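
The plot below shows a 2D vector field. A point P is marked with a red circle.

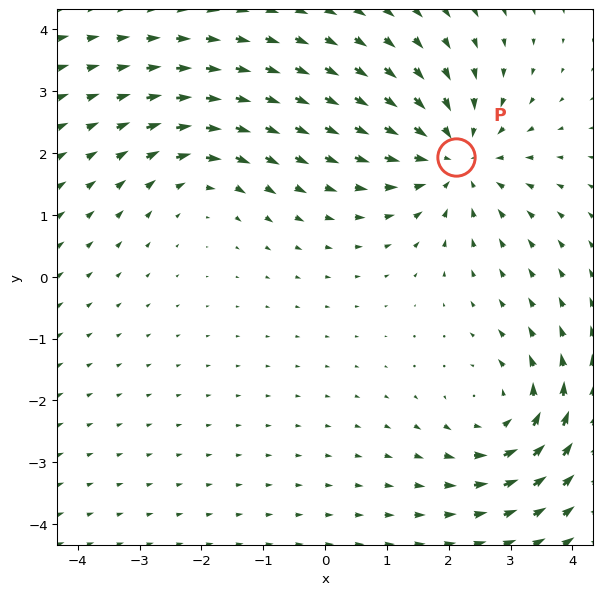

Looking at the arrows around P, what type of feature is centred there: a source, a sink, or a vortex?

sink

At P (2.1, 1.9) the arrows converge inward. Divergence about -4, curl ≈0 — negative divergence with near-zero curl is a sink.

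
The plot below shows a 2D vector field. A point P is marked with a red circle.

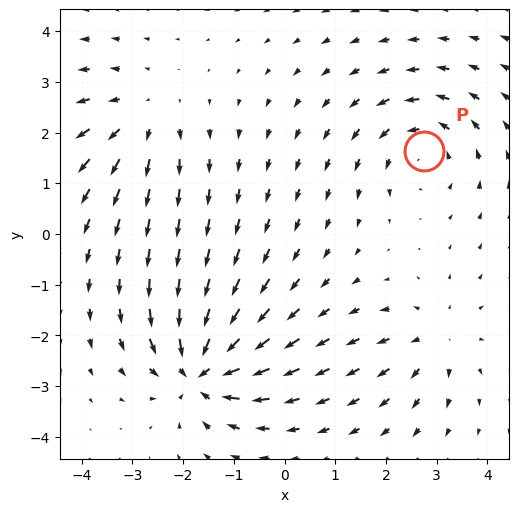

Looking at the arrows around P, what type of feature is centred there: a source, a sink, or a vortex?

At P (2.7, 1.6) the arrows circulate counterclockwise. Divergence ≈0, curl about +4 — near-zero divergence with nonzero curl is a vortex.

vortex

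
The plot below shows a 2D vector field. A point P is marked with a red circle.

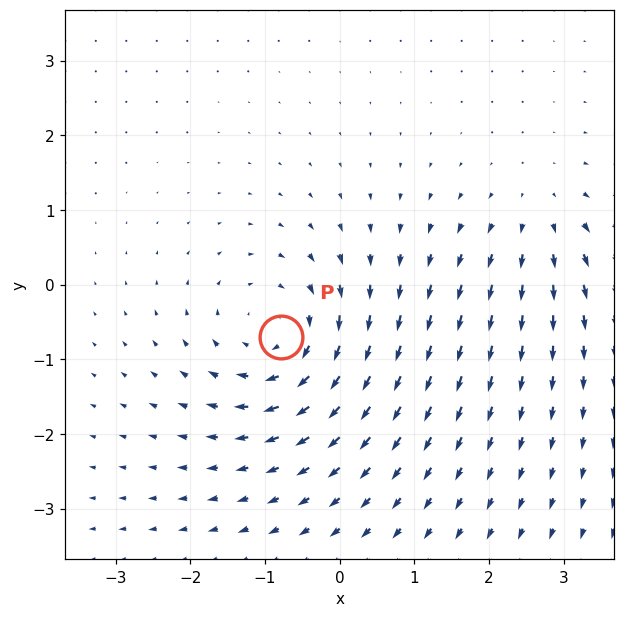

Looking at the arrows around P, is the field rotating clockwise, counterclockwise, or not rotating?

clockwise

Near P at (-0.8, -0.7) the arrows circulate clockwise. The curl (z-component) there is about -5; negative curl means clockwise rotation.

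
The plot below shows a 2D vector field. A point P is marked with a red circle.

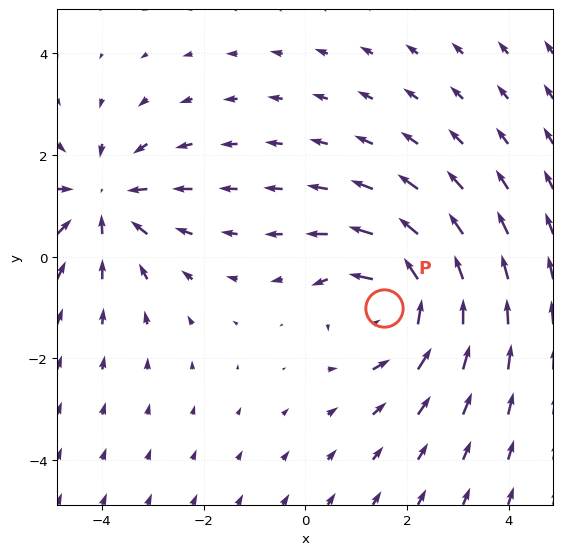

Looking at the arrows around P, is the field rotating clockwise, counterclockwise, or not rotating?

counterclockwise

Near P at (1.5, -1.0) the arrows circulate counterclockwise. The curl (z-component) there is about +4; positive curl means counterclockwise rotation.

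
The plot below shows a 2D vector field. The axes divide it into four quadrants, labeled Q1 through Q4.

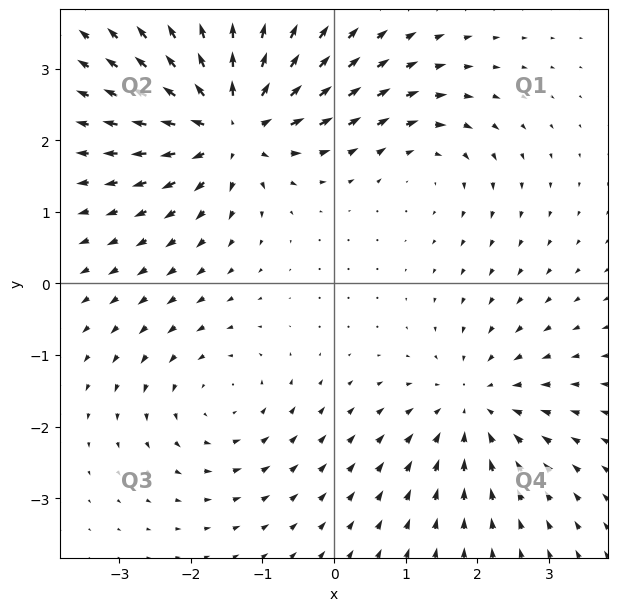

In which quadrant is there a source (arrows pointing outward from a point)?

The source sits at approximately (-1.4, 2.2), which lies in quadrant Q2. The divergence there is about +7, positive as expected for a source.

Q2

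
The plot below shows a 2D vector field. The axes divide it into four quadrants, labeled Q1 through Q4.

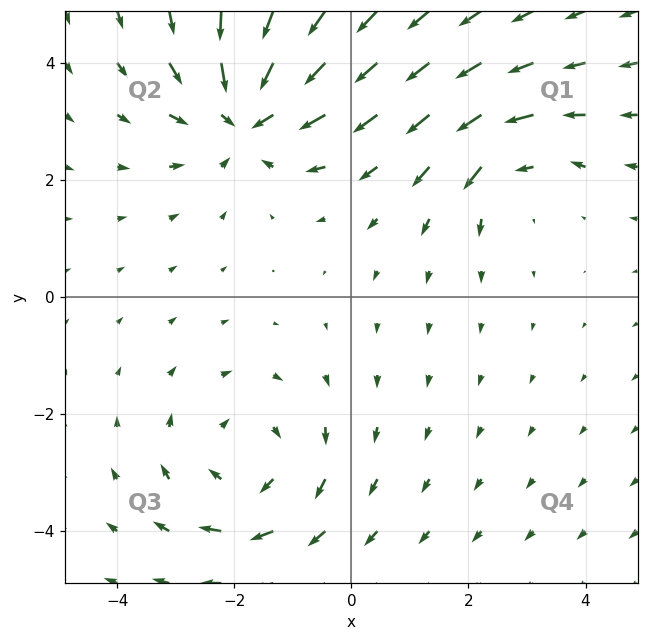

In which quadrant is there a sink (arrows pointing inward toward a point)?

The sink sits at approximately (-1.8, 3.1), which lies in quadrant Q2. The divergence there is about -5, negative as expected for a sink.

Q2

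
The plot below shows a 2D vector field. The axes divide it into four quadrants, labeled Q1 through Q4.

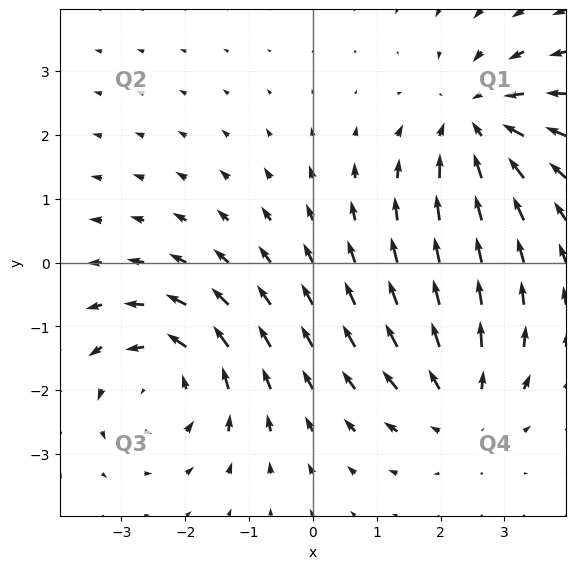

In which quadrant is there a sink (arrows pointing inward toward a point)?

The sink sits at approximately (2.6, 2.2), which lies in quadrant Q1. The divergence there is about -4, negative as expected for a sink.

Q1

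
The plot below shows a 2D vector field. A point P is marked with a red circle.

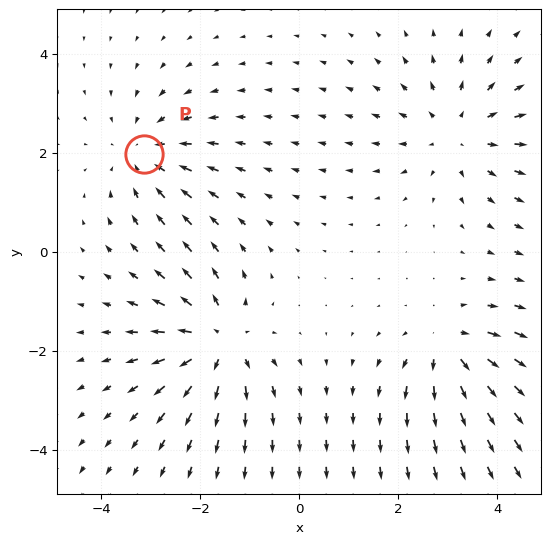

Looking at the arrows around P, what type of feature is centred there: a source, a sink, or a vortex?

At P (-3.1, 2.0) the arrows converge inward. Divergence about -3, curl ≈0 — negative divergence with near-zero curl is a sink.

sink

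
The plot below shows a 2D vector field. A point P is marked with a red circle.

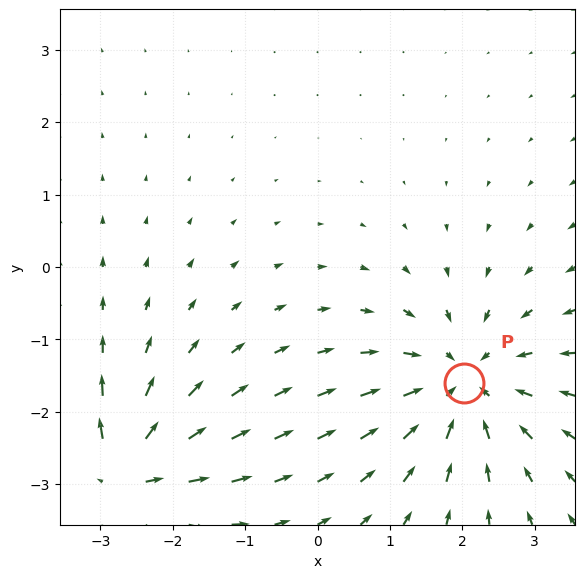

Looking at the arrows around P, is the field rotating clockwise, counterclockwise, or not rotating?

not rotating

Near P at (2.0, -1.6) the arrows show no circulation. The curl there is ≈0.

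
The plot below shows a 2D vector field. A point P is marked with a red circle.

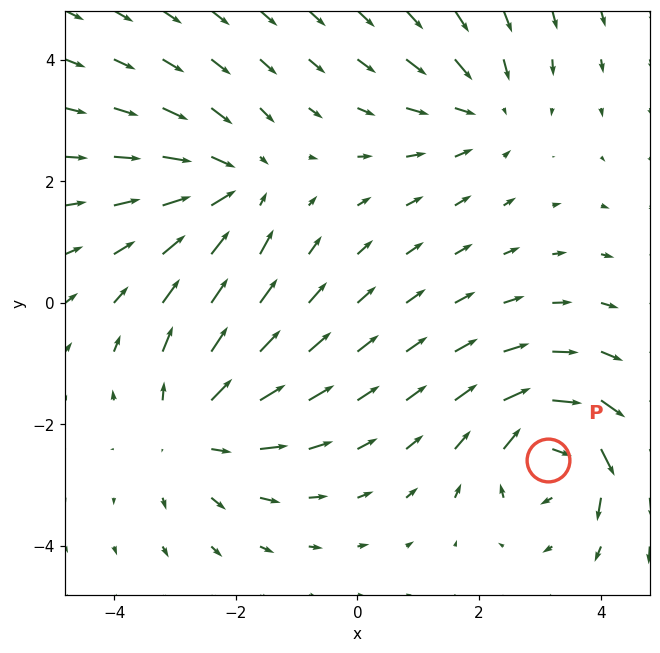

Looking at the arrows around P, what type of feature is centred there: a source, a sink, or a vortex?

At P (3.1, -2.6) the arrows circulate clockwise. Divergence ≈0, curl about -5 — near-zero divergence with nonzero curl is a vortex.

vortex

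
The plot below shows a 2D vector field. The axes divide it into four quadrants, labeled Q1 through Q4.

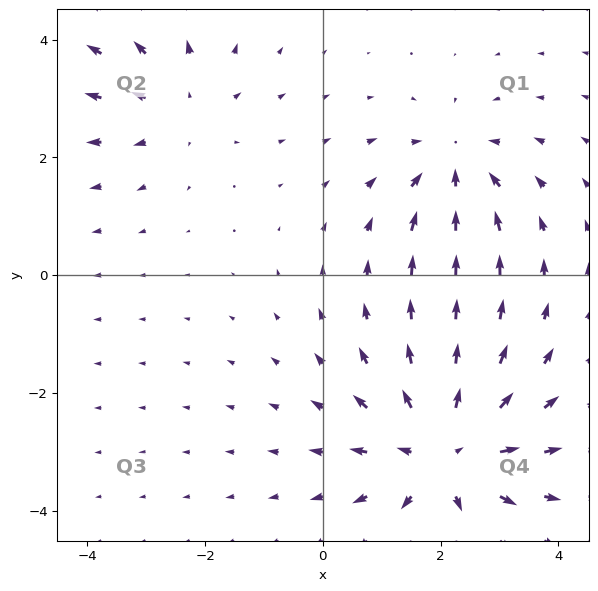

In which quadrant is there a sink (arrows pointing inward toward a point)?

Q1

The sink sits at approximately (2.2, 1.9), which lies in quadrant Q1. The divergence there is about -3, negative as expected for a sink.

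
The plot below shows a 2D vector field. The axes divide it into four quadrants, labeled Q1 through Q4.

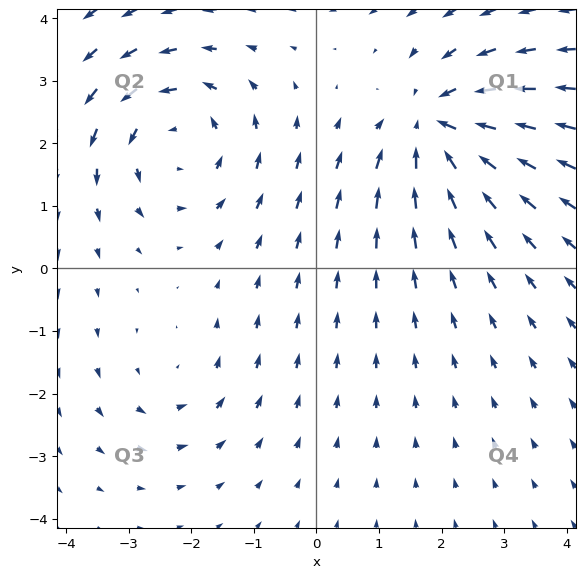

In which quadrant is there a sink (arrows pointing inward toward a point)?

The sink sits at approximately (1.9, 2.3), which lies in quadrant Q1. The divergence there is about -5, negative as expected for a sink.

Q1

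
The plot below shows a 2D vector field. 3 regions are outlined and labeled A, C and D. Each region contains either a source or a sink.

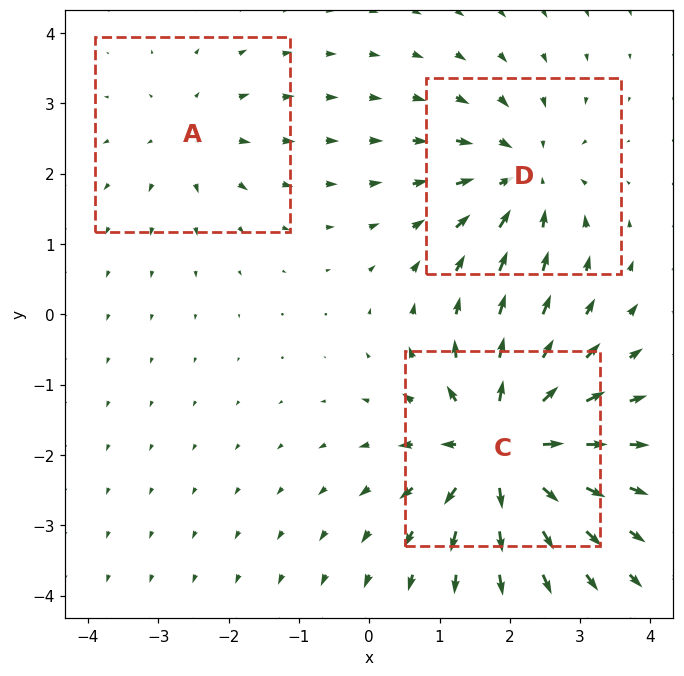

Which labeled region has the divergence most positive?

C

Divergence at each region's feature centre — A: about +2, C: about +6, D: about -4. Region C is most positive.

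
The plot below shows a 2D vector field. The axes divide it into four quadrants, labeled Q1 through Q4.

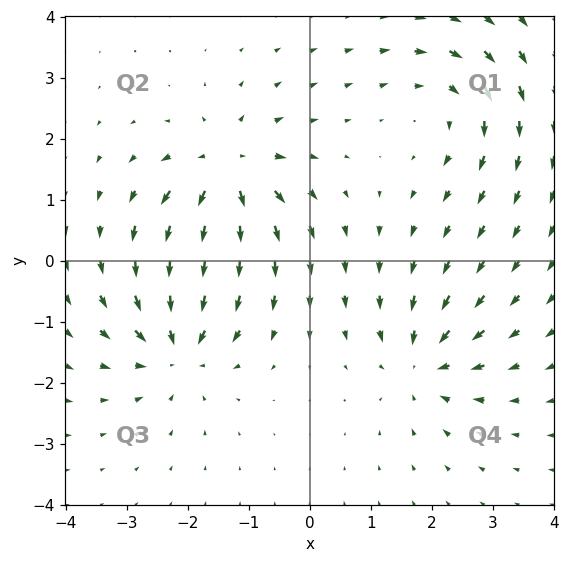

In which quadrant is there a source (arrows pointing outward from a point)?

The source sits at approximately (-1.3, 1.5), which lies in quadrant Q2. The divergence there is about +6, positive as expected for a source.

Q2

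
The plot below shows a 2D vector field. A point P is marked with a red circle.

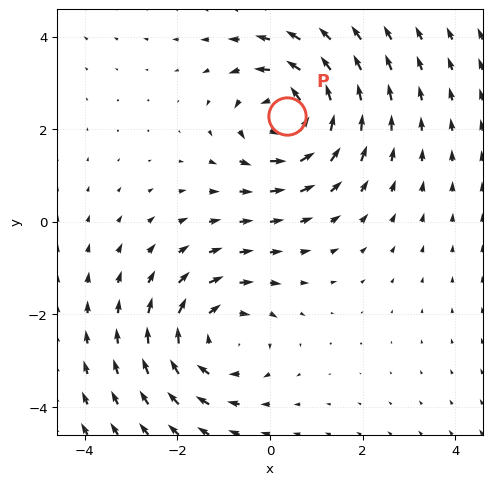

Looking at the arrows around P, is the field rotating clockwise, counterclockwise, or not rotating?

Near P at (0.4, 2.3) the arrows circulate counterclockwise. The curl (z-component) there is about +5; positive curl means counterclockwise rotation.

counterclockwise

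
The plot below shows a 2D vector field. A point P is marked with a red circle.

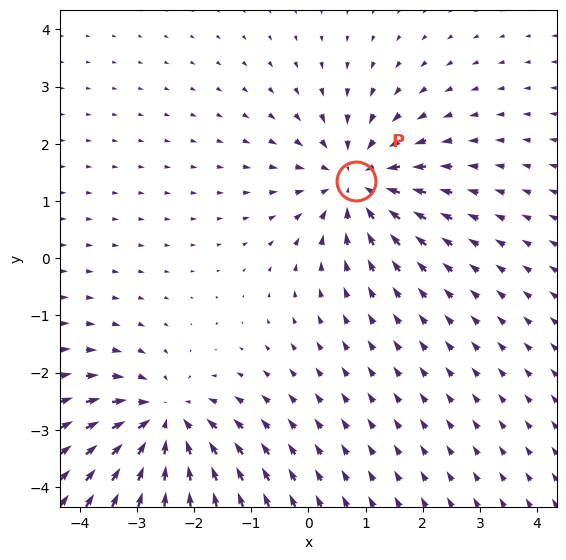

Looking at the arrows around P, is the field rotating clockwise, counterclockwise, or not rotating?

Near P at (0.8, 1.3) the arrows show no circulation. The curl there is ≈0.

not rotating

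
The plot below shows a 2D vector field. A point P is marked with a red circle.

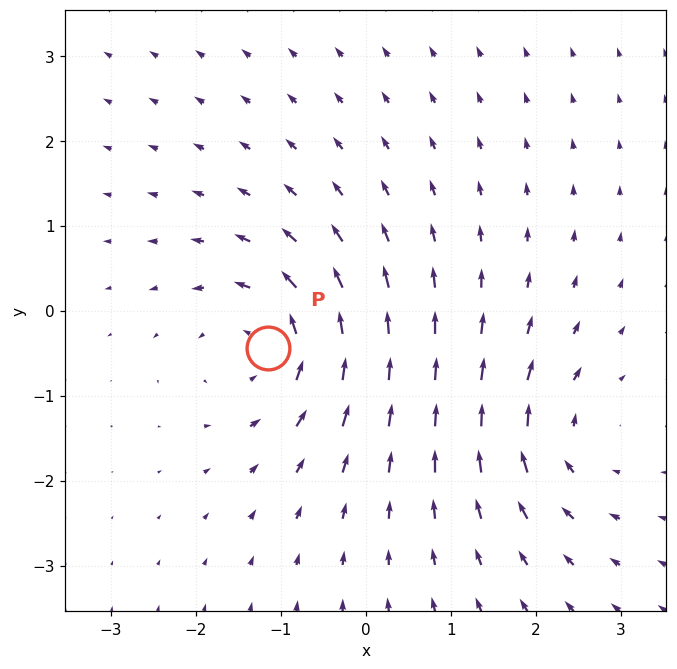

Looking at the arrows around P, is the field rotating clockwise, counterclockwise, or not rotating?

counterclockwise

Near P at (-1.2, -0.4) the arrows circulate counterclockwise. The curl (z-component) there is about +5; positive curl means counterclockwise rotation.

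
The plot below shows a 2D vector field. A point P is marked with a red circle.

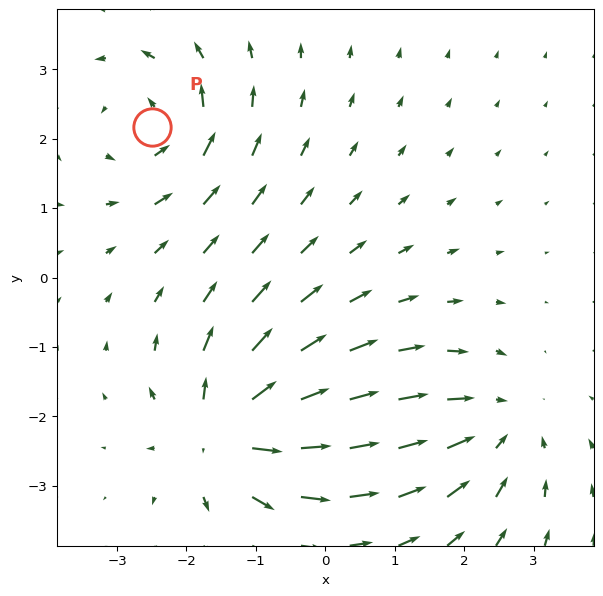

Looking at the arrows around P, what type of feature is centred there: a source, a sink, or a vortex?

vortex

At P (-2.5, 2.2) the arrows circulate counterclockwise. Divergence ≈0, curl about +4 — near-zero divergence with nonzero curl is a vortex.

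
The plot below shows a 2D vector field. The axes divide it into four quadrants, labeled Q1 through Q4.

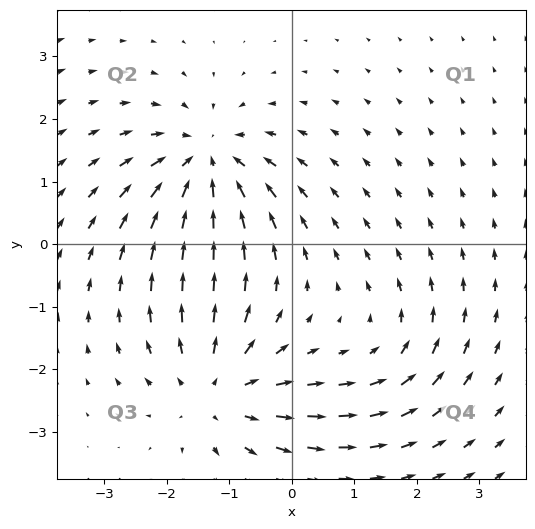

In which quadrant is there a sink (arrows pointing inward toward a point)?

Q2

The sink sits at approximately (-1.4, 1.3), which lies in quadrant Q2. The divergence there is about -6, negative as expected for a sink.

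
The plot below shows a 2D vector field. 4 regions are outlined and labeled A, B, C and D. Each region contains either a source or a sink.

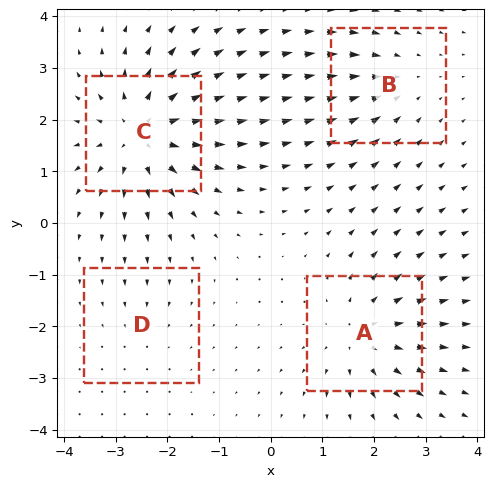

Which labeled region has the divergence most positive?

C

Divergence at each region's feature centre — A: about +5, B: about -3, C: about +7, D: about -2. Region C is most positive.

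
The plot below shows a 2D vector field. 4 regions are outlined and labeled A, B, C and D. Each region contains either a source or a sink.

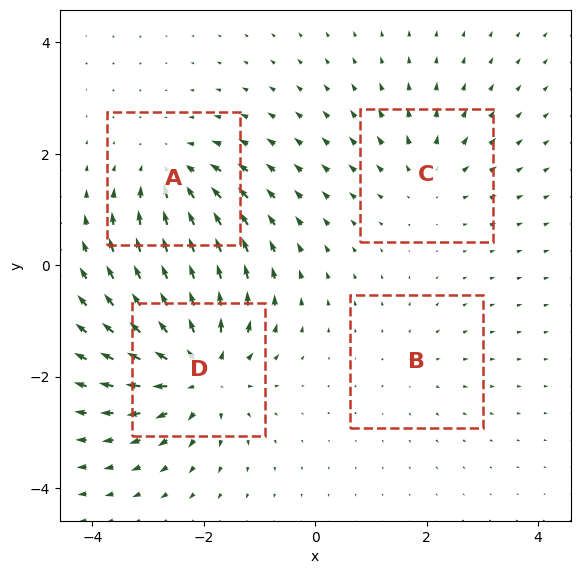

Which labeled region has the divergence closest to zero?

Divergence at each region's feature centre — A: about -5, B: about +2, C: about +3, D: about +8. Region B is closest to zero.

B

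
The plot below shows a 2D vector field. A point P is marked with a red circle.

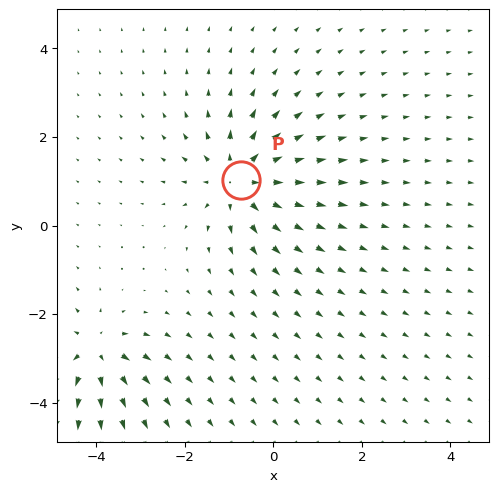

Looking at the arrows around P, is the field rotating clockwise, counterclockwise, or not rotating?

Near P at (-0.7, 1.0) the arrows show no circulation. The curl there is ≈0.

not rotating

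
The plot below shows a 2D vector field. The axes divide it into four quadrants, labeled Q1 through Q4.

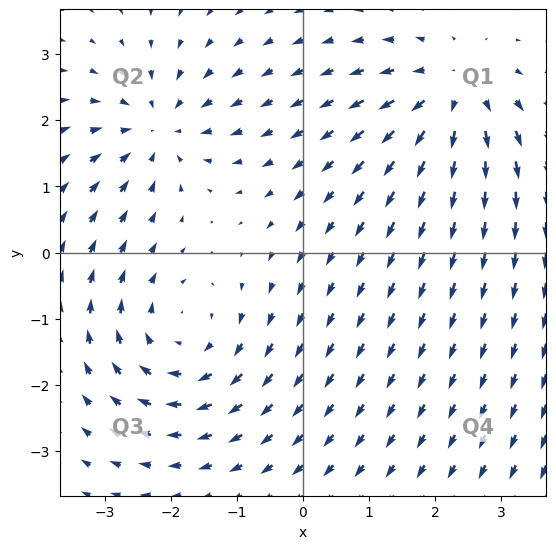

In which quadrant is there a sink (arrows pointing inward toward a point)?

The sink sits at approximately (-2.2, 1.9), which lies in quadrant Q2. The divergence there is about -3, negative as expected for a sink.

Q2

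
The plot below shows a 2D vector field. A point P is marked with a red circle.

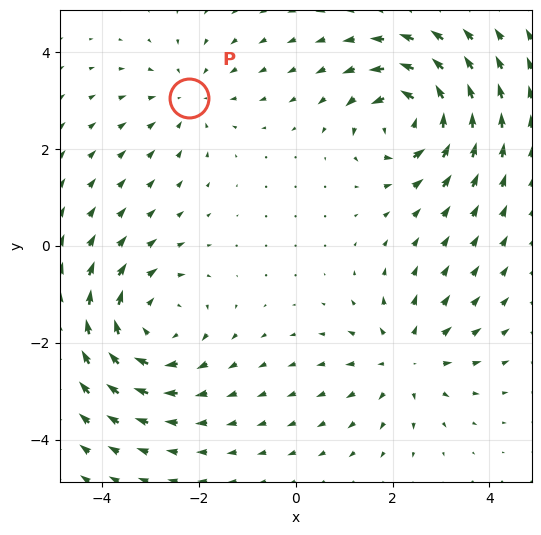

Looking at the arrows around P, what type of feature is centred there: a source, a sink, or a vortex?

At P (-2.2, 3.0) the arrows converge inward. Divergence about -2, curl ≈0 — negative divergence with near-zero curl is a sink.

sink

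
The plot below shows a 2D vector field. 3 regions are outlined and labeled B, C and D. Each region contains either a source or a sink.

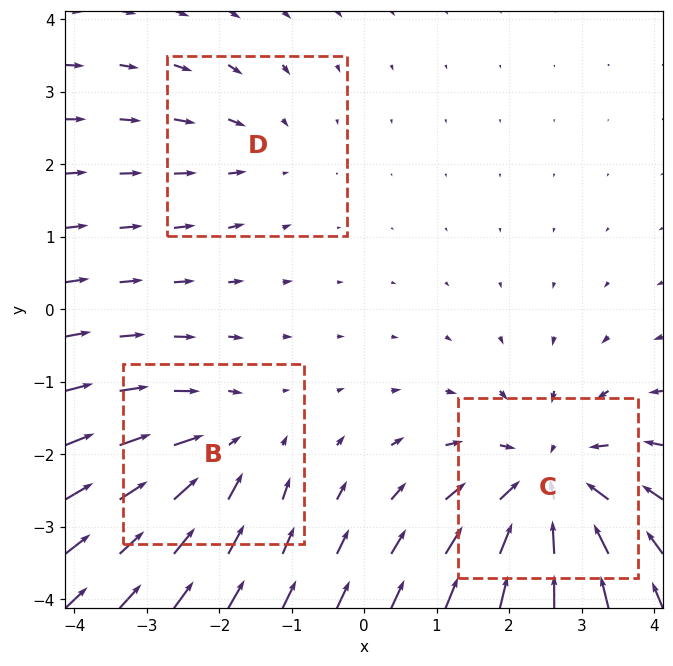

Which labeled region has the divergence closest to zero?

D

Divergence at each region's feature centre — B: about -3, C: about -4, D: about -2. Region D is closest to zero.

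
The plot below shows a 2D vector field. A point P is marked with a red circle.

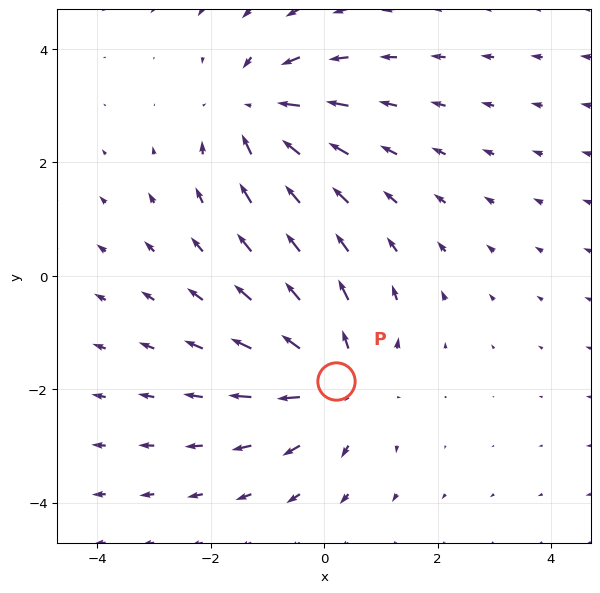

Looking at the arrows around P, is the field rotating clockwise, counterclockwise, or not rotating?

not rotating

Near P at (0.2, -1.9) the arrows show no circulation. The curl there is ≈0.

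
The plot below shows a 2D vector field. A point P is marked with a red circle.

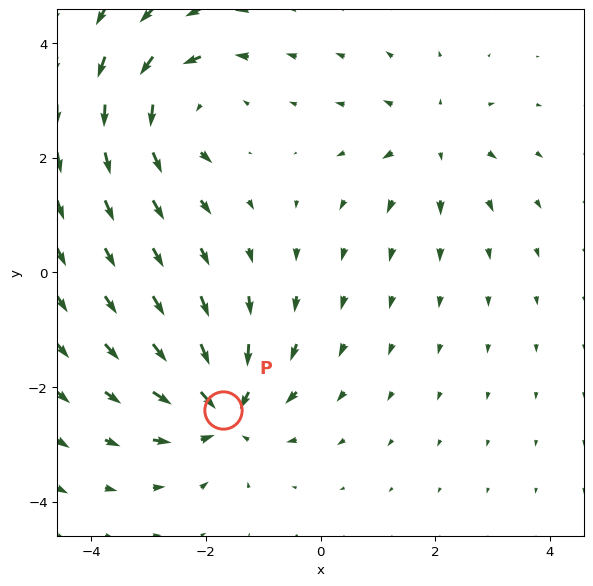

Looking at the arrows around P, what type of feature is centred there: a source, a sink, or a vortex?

sink

At P (-1.7, -2.4) the arrows converge inward. Divergence about -6, curl ≈0 — negative divergence with near-zero curl is a sink.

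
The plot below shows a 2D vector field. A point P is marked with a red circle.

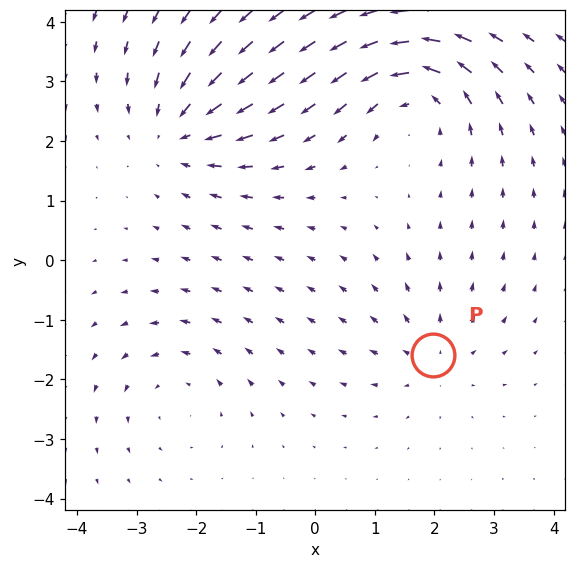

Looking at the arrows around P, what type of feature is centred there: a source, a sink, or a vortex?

source

At P (2.0, -1.6) the arrows spread outward. Divergence about +3, curl ≈0 — positive divergence with near-zero curl is a source.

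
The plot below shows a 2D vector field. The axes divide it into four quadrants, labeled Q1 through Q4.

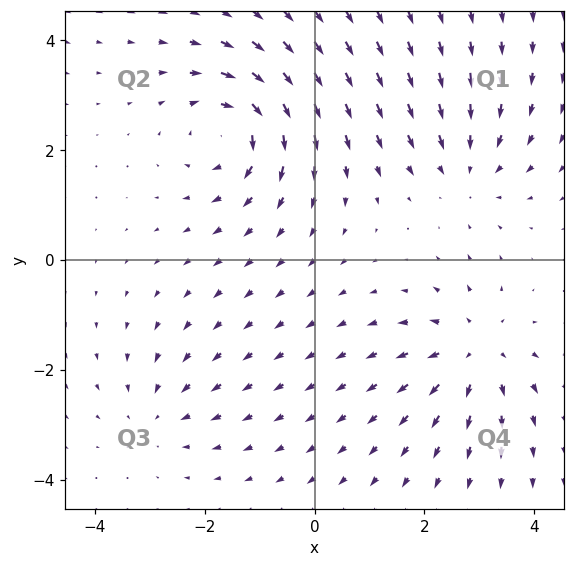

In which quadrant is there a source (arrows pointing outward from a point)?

Q4

The source sits at approximately (2.9, -1.7), which lies in quadrant Q4. The divergence there is about +4, positive as expected for a source.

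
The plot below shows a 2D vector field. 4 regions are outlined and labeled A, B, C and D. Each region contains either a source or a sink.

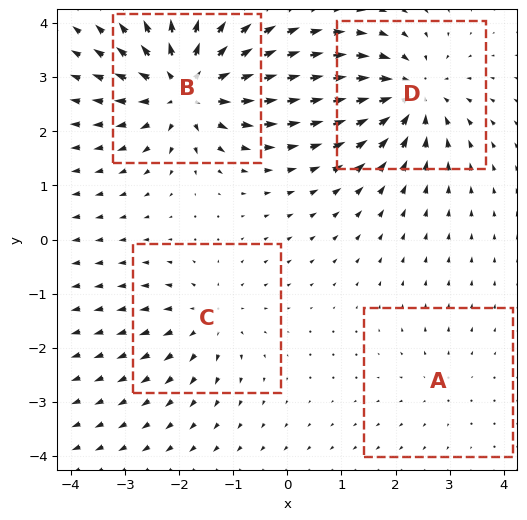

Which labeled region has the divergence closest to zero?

A

Divergence at each region's feature centre — A: about +2, B: about +7, C: about +4, D: about -6. Region A is closest to zero.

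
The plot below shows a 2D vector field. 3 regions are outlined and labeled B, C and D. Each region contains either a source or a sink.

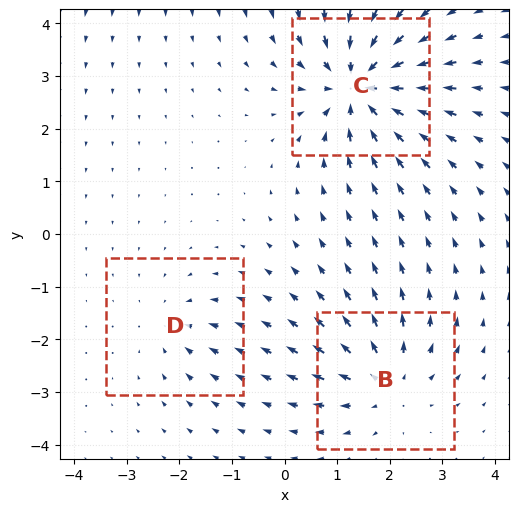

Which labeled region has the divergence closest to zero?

Divergence at each region's feature centre — B: about +3, C: about -5, D: about -2. Region D is closest to zero.

D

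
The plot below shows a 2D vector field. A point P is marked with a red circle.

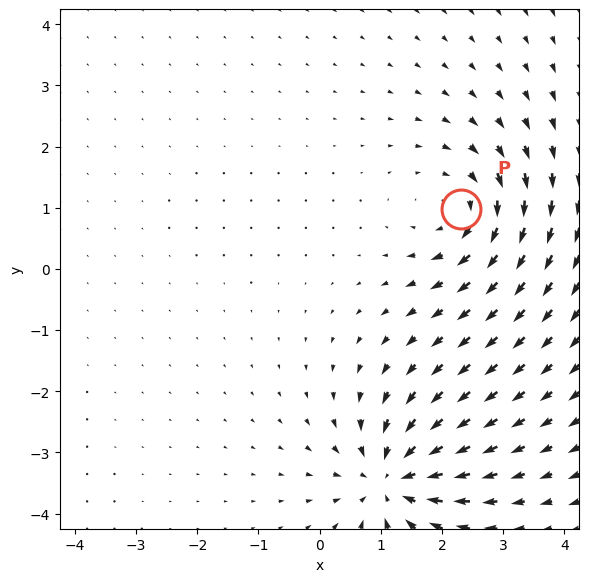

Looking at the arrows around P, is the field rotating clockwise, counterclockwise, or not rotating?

clockwise

Near P at (2.3, 1.0) the arrows circulate clockwise. The curl (z-component) there is about -5; negative curl means clockwise rotation.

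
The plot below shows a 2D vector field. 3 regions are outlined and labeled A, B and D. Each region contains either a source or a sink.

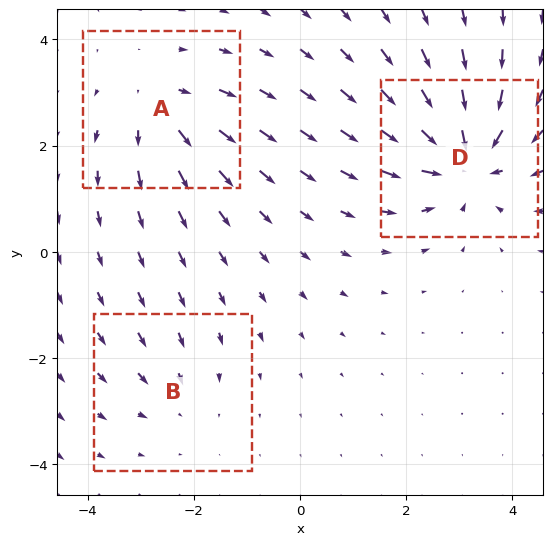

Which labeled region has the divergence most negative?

D

Divergence at each region's feature centre — A: about +3, B: about -2, D: about -5. Region D is most negative.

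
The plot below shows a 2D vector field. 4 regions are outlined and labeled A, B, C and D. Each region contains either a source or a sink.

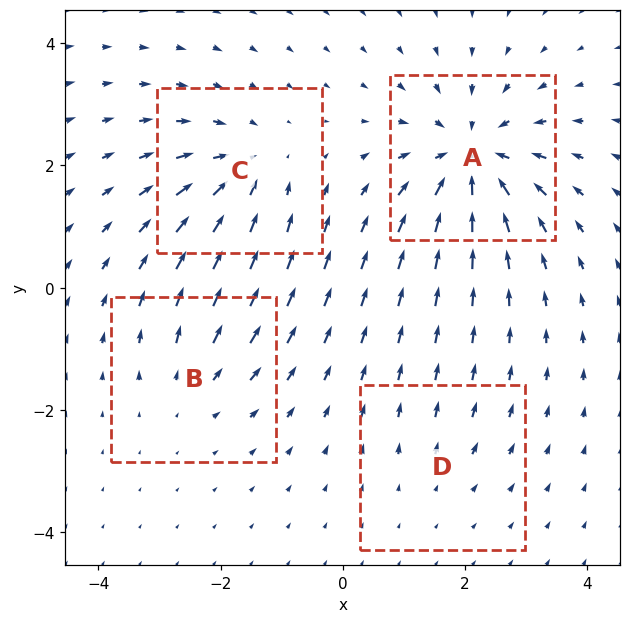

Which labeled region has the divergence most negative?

Divergence at each region's feature centre — A: about -7, B: about +3, C: about -5, D: about +2. Region A is most negative.

A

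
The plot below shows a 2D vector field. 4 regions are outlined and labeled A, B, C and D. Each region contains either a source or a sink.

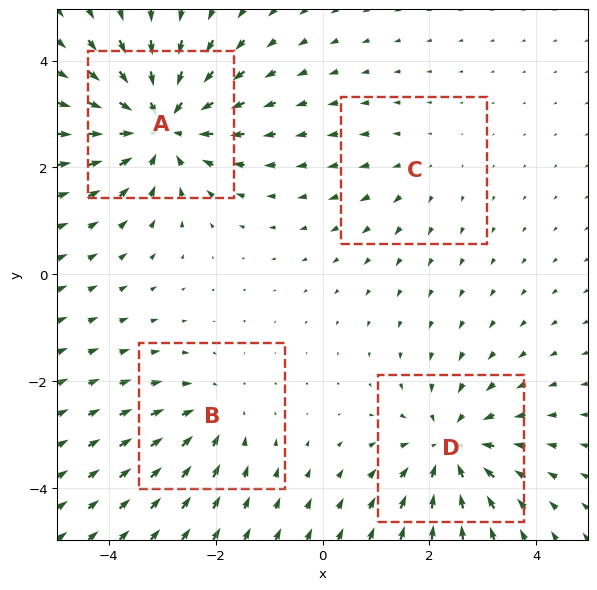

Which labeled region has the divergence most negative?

A

Divergence at each region's feature centre — A: about -6, B: about -3, C: about +2, D: about -5. Region A is most negative.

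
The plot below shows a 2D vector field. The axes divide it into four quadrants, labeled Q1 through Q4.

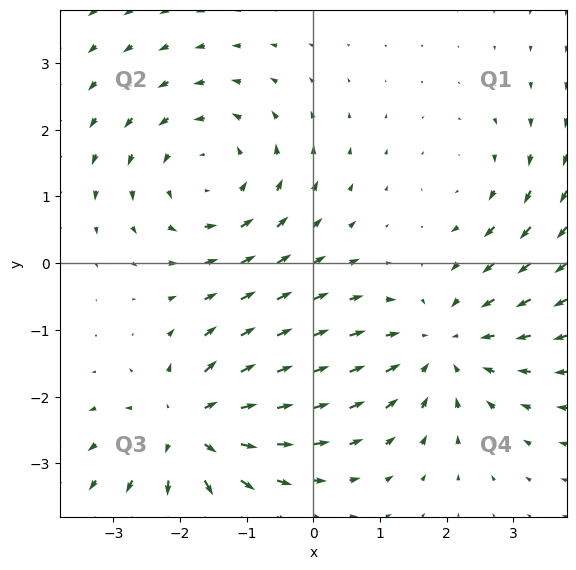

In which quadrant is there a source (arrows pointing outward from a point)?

The source sits at approximately (-1.8, -2.5), which lies in quadrant Q3. The divergence there is about +5, positive as expected for a source.

Q3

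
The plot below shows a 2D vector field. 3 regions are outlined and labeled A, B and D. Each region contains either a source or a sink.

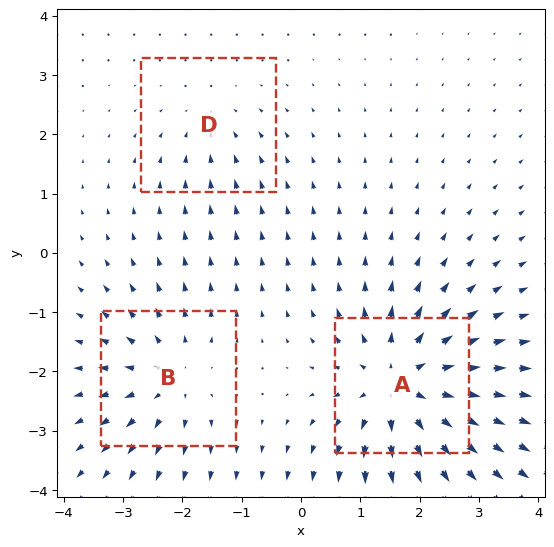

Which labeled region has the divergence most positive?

Divergence at each region's feature centre — A: about +5, B: about +3, D: about -2. Region A is most positive.

A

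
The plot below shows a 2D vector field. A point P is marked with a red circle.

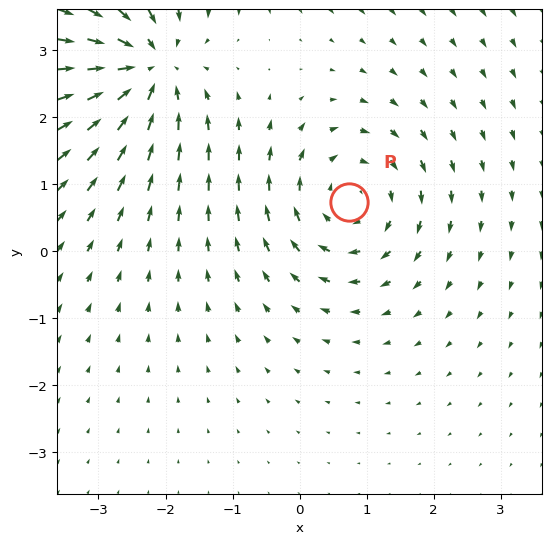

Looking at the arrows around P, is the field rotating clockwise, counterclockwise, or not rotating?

Near P at (0.7, 0.7) the arrows circulate clockwise. The curl (z-component) there is about -4; negative curl means clockwise rotation.

clockwise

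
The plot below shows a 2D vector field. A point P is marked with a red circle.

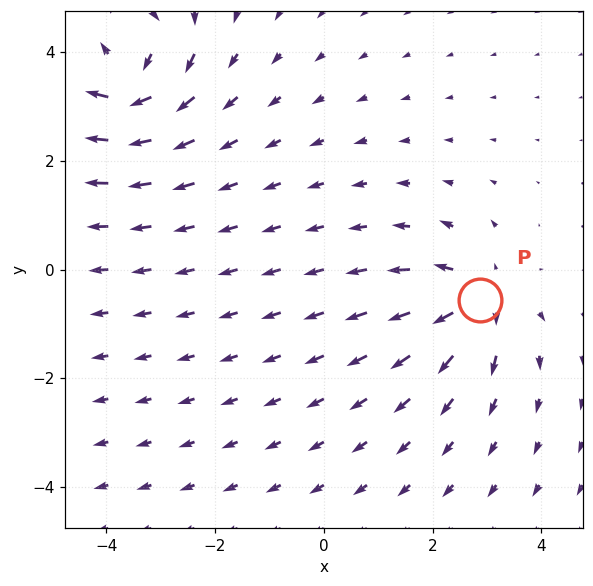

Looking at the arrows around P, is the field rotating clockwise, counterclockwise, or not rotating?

not rotating

Near P at (2.9, -0.6) the arrows show no circulation. The curl there is ≈0.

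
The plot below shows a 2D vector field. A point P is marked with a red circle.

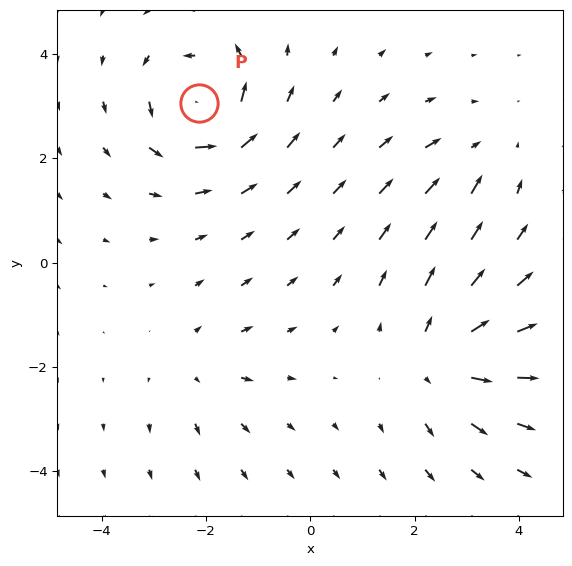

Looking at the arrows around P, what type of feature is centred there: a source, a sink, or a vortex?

At P (-2.1, 3.1) the arrows circulate counterclockwise. Divergence ≈0, curl about +7 — near-zero divergence with nonzero curl is a vortex.

vortex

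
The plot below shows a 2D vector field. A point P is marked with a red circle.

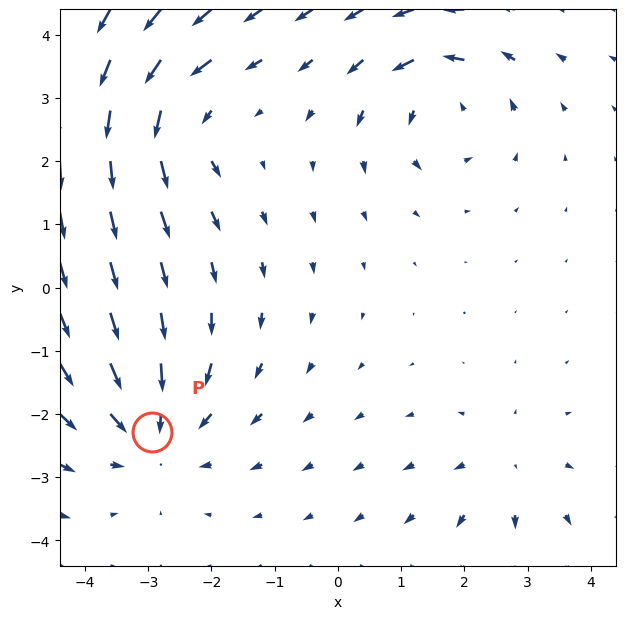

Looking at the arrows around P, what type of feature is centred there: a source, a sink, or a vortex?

At P (-2.9, -2.3) the arrows converge inward. Divergence about -4, curl ≈0 — negative divergence with near-zero curl is a sink.

sink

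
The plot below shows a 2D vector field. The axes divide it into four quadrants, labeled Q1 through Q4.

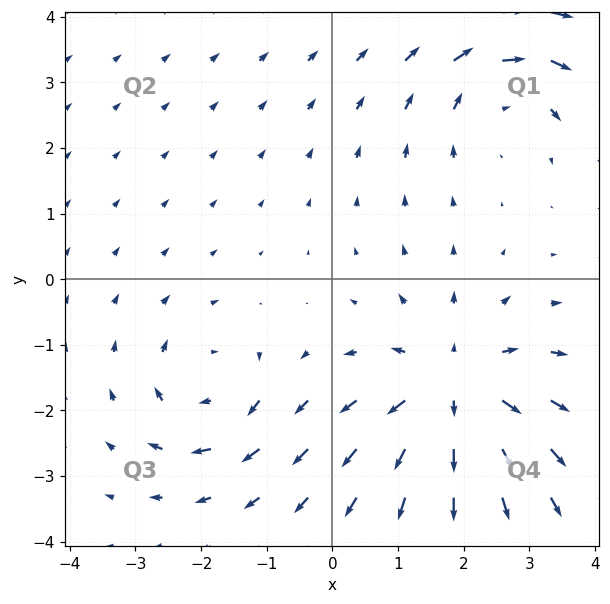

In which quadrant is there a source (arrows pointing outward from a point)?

The source sits at approximately (1.8, -1.7), which lies in quadrant Q4. The divergence there is about +5, positive as expected for a source.

Q4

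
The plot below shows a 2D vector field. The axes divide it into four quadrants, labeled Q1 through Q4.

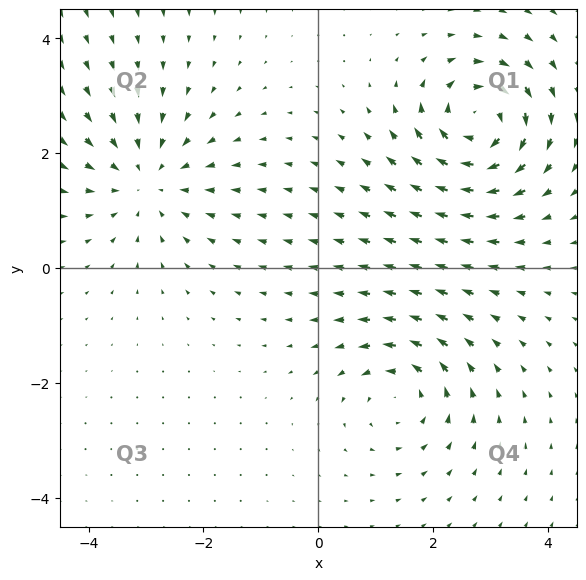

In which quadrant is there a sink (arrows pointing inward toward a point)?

Q2

The sink sits at approximately (-3.0, 1.5), which lies in quadrant Q2. The divergence there is about -4, negative as expected for a sink.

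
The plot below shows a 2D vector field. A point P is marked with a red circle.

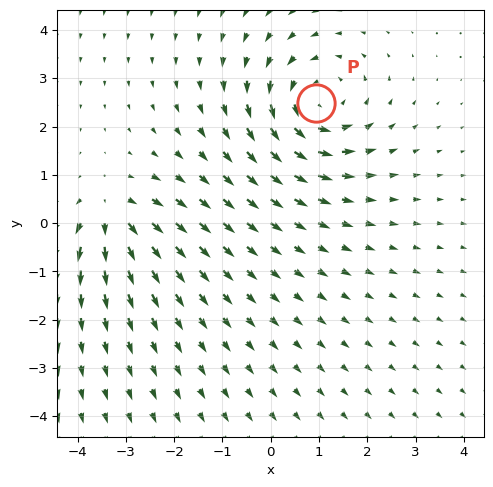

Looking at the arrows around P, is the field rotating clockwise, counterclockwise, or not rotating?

Near P at (0.9, 2.5) the arrows circulate counterclockwise. The curl (z-component) there is about +5; positive curl means counterclockwise rotation.

counterclockwise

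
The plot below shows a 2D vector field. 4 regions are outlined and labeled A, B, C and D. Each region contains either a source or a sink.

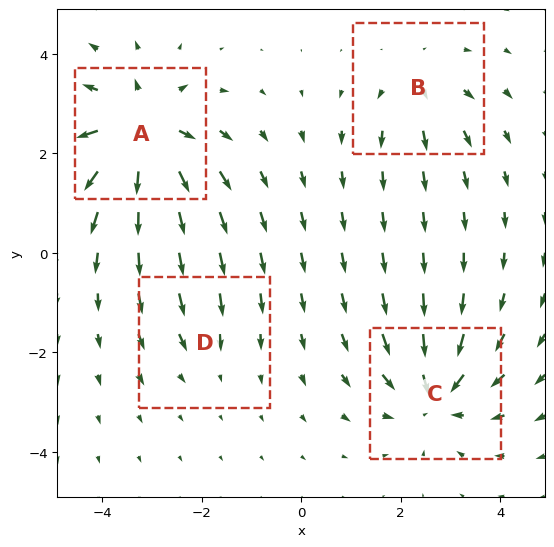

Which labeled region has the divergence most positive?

Divergence at each region's feature centre — A: about +7, B: about +3, C: about -6, D: about -2. Region A is most positive.

A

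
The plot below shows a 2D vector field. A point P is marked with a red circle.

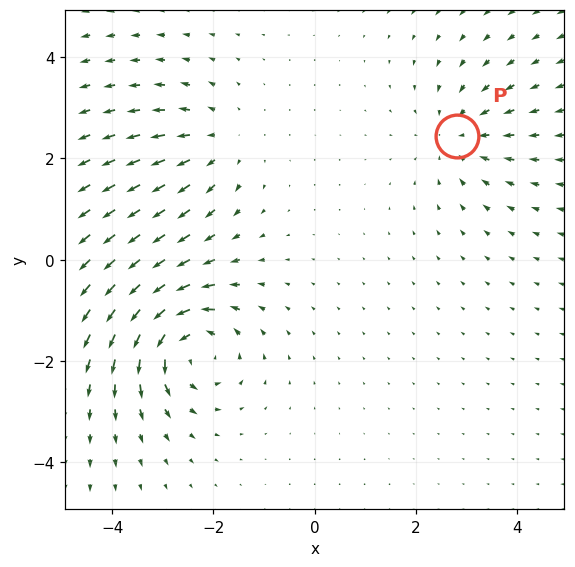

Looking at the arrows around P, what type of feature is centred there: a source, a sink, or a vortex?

sink

At P (2.8, 2.4) the arrows converge inward. Divergence about -3, curl ≈0 — negative divergence with near-zero curl is a sink.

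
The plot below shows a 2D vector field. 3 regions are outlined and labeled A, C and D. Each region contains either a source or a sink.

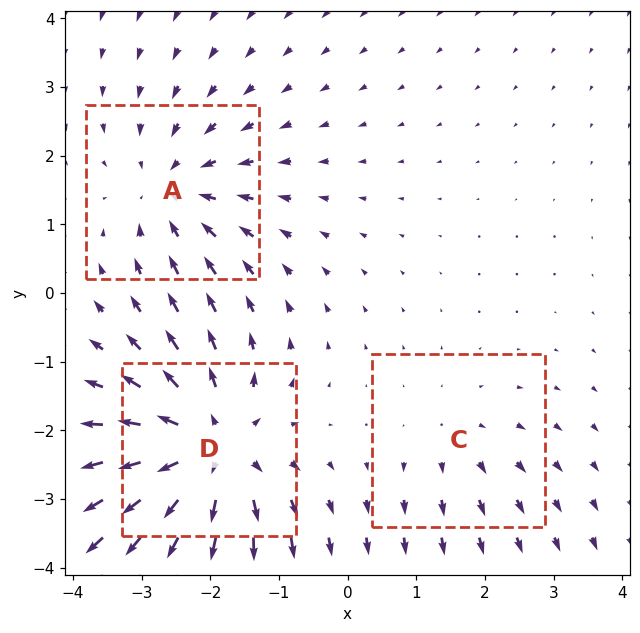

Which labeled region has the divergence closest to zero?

Divergence at each region's feature centre — A: about -3, C: about +2, D: about +5. Region C is closest to zero.

C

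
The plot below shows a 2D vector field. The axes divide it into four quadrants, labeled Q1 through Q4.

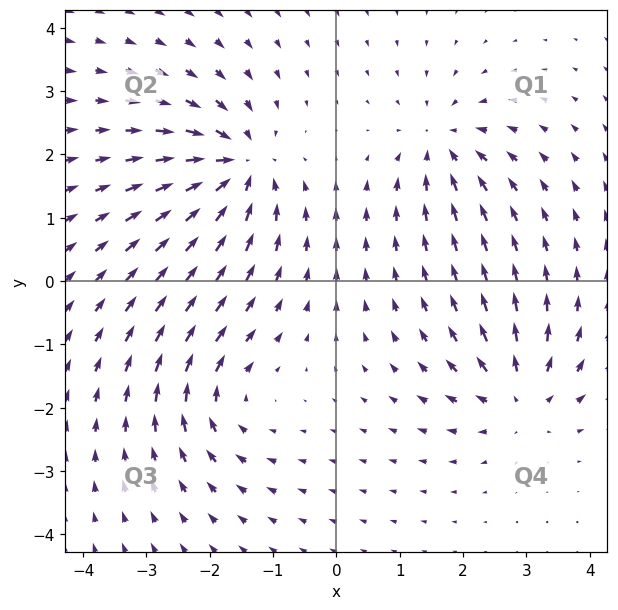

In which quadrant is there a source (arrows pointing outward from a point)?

The source sits at approximately (2.9, -1.8), which lies in quadrant Q4. The divergence there is about +5, positive as expected for a source.

Q4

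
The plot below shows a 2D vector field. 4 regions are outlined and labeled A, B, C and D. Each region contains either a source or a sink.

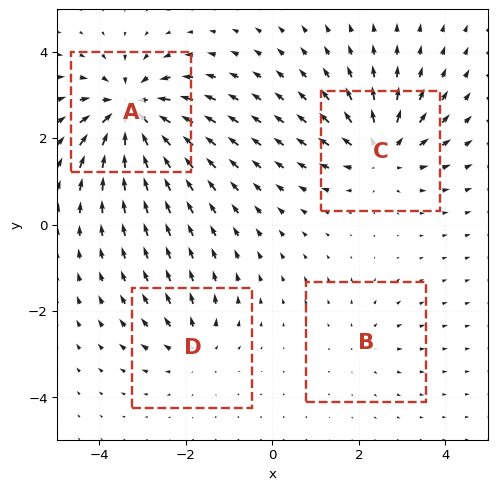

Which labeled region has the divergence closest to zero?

B

Divergence at each region's feature centre — A: about -8, B: about +2, C: about +6, D: about +4. Region B is closest to zero.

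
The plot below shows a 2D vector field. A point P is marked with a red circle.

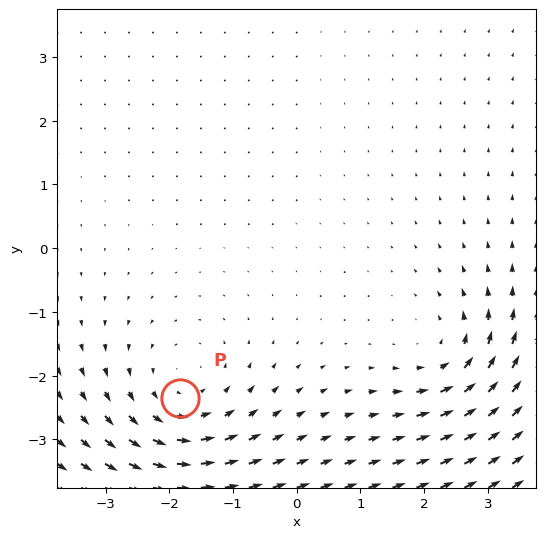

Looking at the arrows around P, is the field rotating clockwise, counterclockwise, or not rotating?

counterclockwise

Near P at (-1.8, -2.4) the arrows circulate counterclockwise. The curl (z-component) there is about +3; positive curl means counterclockwise rotation.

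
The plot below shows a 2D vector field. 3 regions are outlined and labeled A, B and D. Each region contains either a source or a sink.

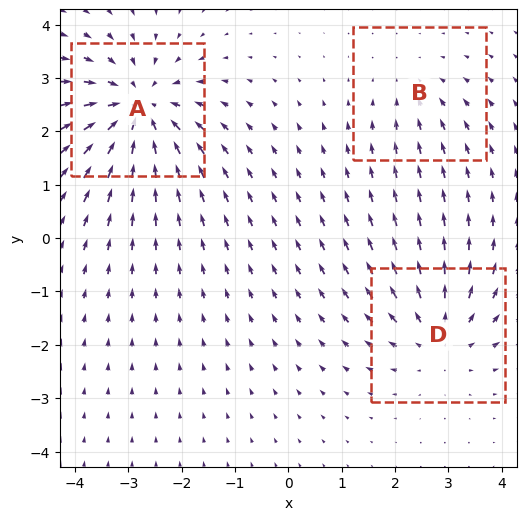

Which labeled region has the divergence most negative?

Divergence at each region's feature centre — A: about -5, B: about -2, D: about +3. Region A is most negative.

A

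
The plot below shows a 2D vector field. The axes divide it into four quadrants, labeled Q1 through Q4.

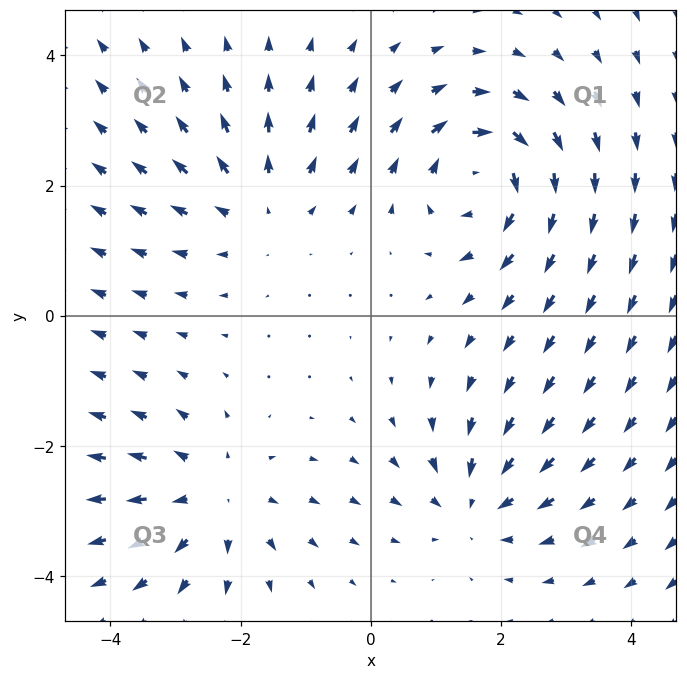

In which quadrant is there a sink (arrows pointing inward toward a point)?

The sink sits at approximately (1.6, -2.9), which lies in quadrant Q4. The divergence there is about -4, negative as expected for a sink.

Q4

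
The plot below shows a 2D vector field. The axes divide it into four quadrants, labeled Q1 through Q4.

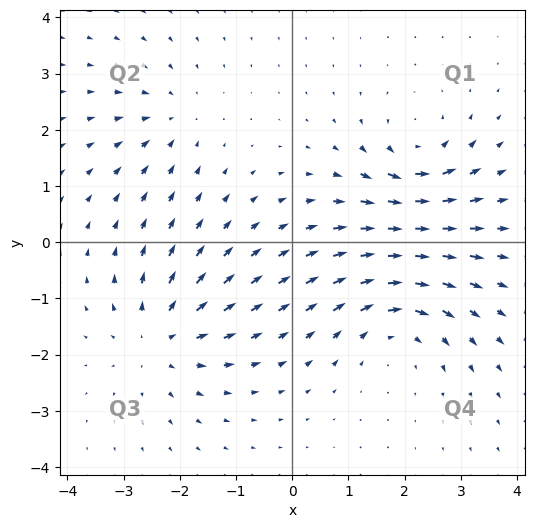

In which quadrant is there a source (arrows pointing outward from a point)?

The source sits at approximately (-2.4, -1.7), which lies in quadrant Q3. The divergence there is about +4, positive as expected for a source.

Q3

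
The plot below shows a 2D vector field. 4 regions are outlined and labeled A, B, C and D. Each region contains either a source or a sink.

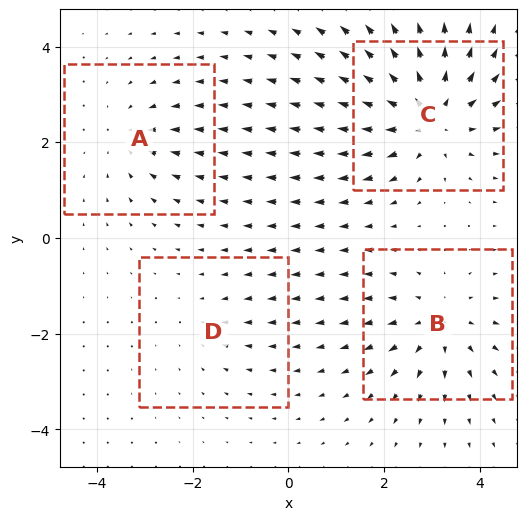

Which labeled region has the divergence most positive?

C

Divergence at each region's feature centre — A: about -3, B: about +4, C: about +6, D: about -2. Region C is most positive.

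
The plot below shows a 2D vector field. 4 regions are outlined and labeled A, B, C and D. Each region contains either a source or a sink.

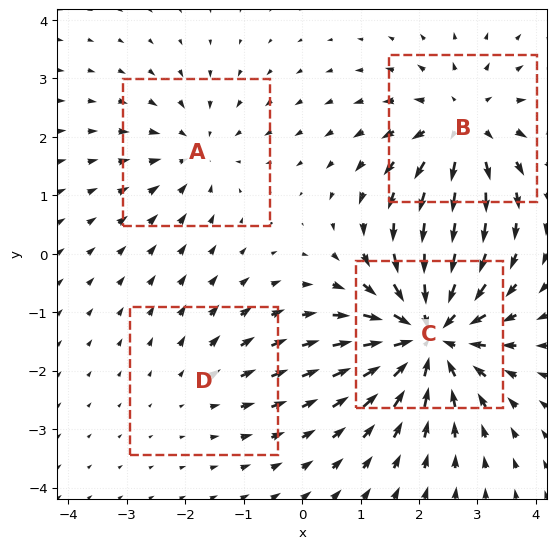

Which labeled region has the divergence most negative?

C

Divergence at each region's feature centre — A: about -3, B: about +5, C: about -7, D: about +2. Region C is most negative.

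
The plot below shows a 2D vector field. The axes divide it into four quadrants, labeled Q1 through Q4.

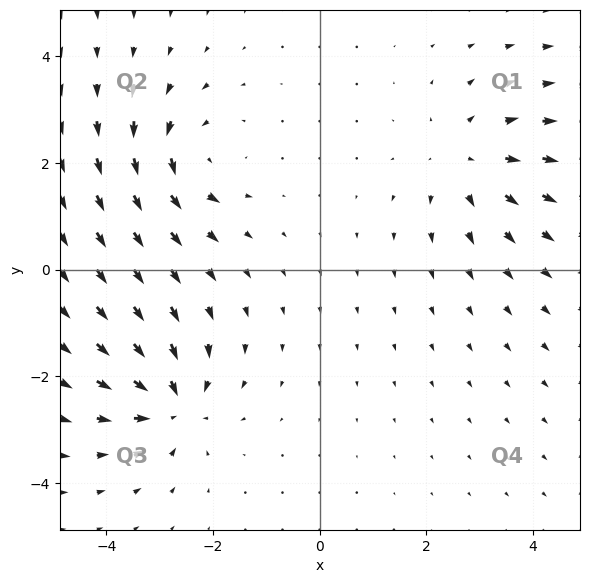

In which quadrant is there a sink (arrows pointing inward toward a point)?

Q3

The sink sits at approximately (-2.8, -2.5), which lies in quadrant Q3. The divergence there is about -5, negative as expected for a sink.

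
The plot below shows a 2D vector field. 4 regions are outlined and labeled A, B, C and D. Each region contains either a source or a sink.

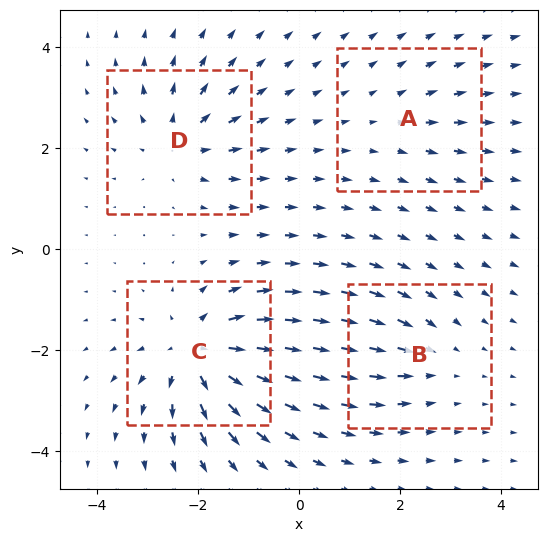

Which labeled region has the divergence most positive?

Divergence at each region's feature centre — A: about +2, B: about -3, C: about +8, D: about +5. Region C is most positive.

C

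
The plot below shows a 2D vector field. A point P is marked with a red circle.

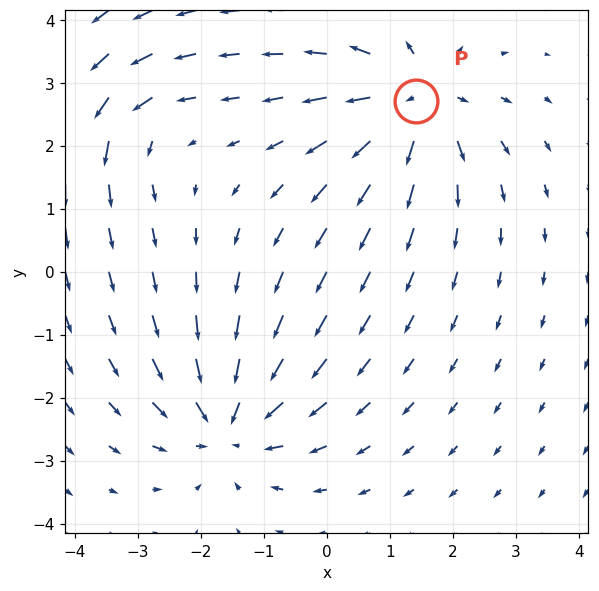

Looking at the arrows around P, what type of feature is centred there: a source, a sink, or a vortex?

At P (1.4, 2.7) the arrows spread outward. Divergence about +5, curl ≈0 — positive divergence with near-zero curl is a source.

source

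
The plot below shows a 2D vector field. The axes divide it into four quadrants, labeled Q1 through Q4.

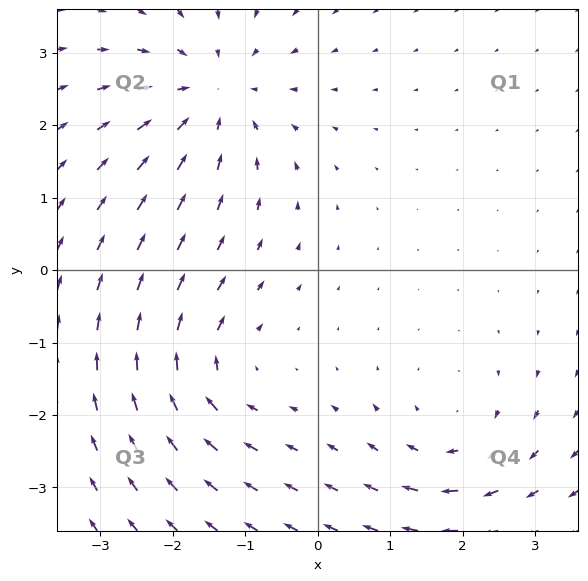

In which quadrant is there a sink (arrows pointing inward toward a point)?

The sink sits at approximately (-1.5, 2.4), which lies in quadrant Q2. The divergence there is about -4, negative as expected for a sink.

Q2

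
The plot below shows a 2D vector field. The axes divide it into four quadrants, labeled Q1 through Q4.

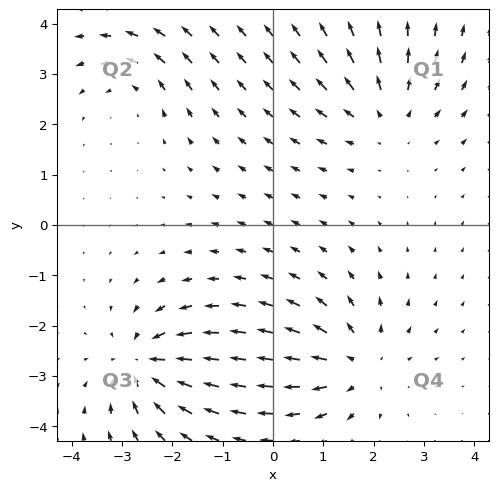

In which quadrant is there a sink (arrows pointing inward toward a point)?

The sink sits at approximately (-2.6, -2.8), which lies in quadrant Q3. The divergence there is about -6, negative as expected for a sink.

Q3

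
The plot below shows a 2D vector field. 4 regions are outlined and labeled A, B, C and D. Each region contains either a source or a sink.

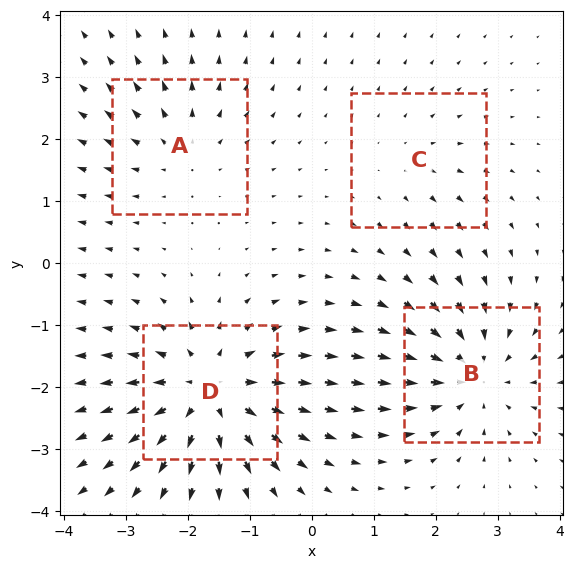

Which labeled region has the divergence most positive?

Divergence at each region's feature centre — A: about +3, B: about -5, C: about +2, D: about +7. Region D is most positive.

D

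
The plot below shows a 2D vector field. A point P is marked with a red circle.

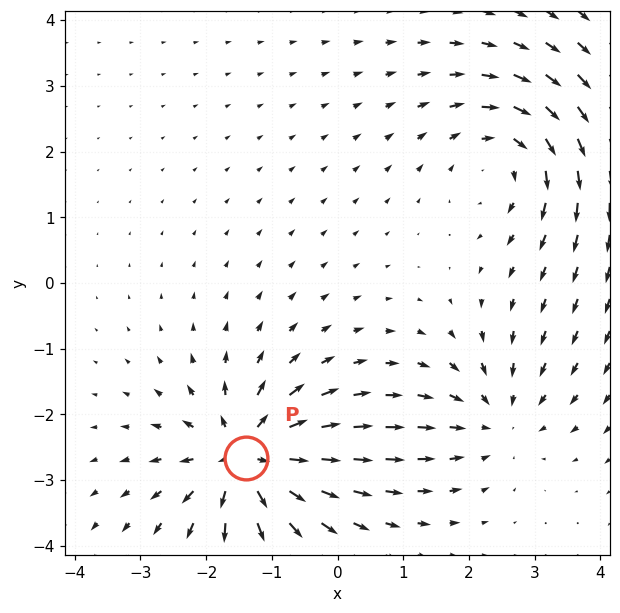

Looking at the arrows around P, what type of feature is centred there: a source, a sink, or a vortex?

At P (-1.4, -2.7) the arrows spread outward. Divergence about +6, curl ≈0 — positive divergence with near-zero curl is a source.

source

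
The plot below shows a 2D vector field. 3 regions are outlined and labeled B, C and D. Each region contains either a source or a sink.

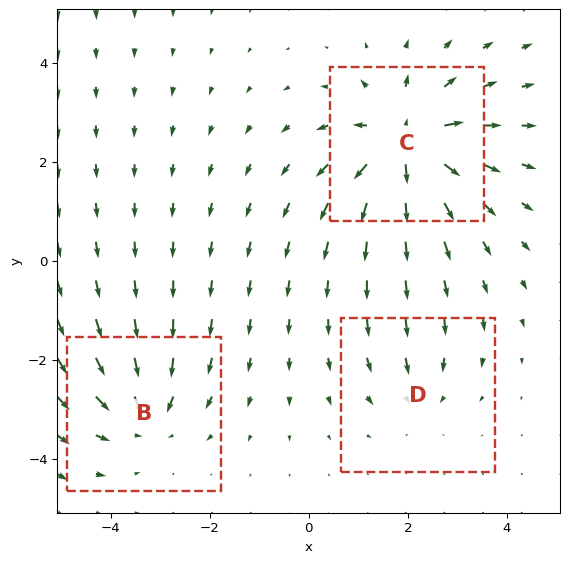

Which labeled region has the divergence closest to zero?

D

Divergence at each region's feature centre — B: about -3, C: about +5, D: about -2. Region D is closest to zero.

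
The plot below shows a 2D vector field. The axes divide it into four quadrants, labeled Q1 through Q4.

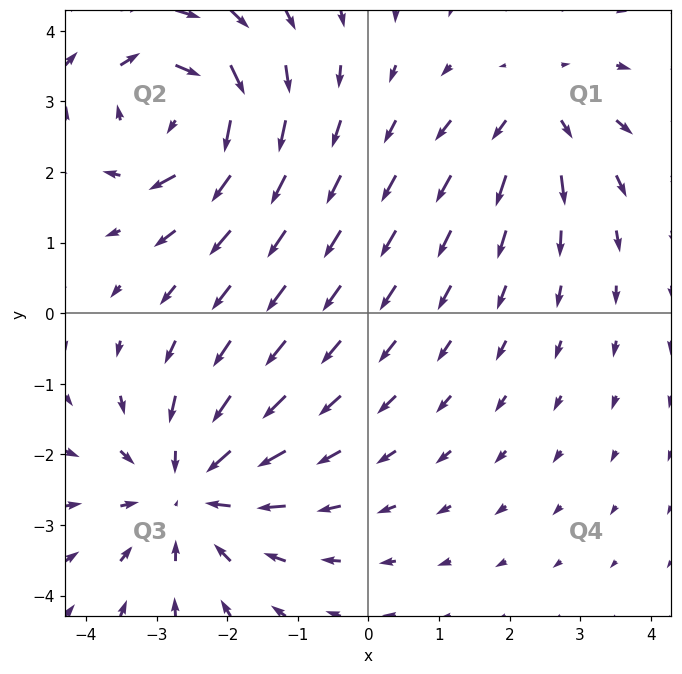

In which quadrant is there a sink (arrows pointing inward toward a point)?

The sink sits at approximately (-2.5, -2.5), which lies in quadrant Q3. The divergence there is about -4, negative as expected for a sink.

Q3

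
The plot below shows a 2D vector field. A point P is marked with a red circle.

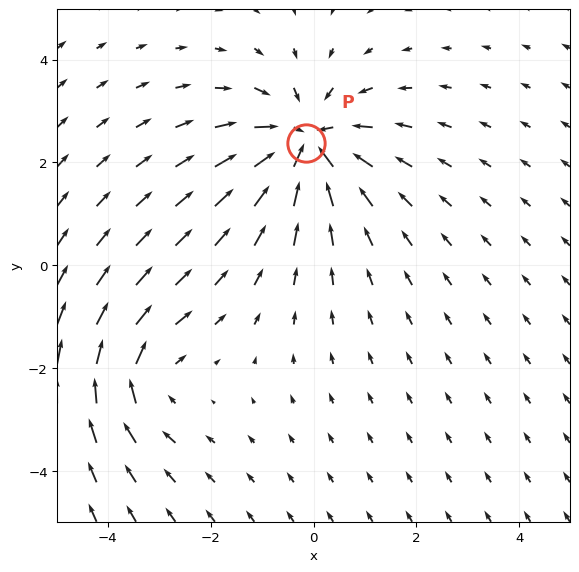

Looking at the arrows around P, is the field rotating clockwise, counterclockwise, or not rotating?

Near P at (-0.2, 2.4) the arrows show no circulation. The curl there is ≈0.

not rotating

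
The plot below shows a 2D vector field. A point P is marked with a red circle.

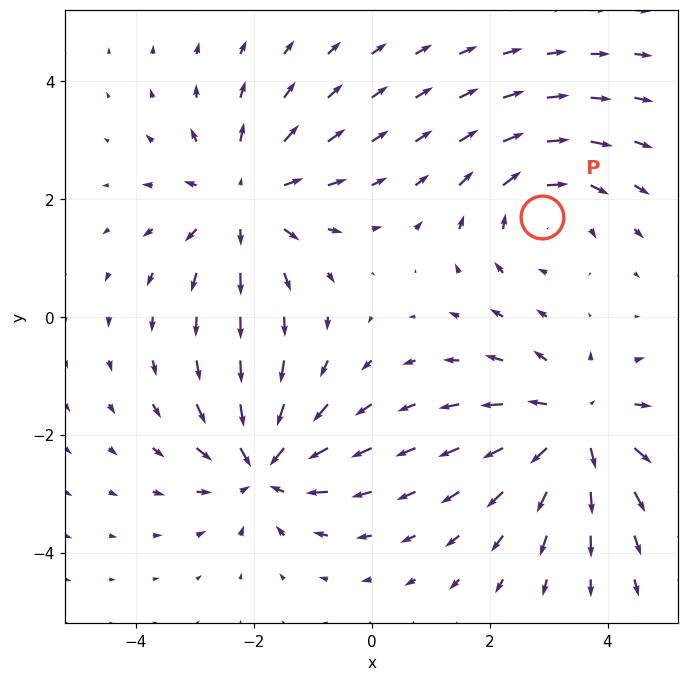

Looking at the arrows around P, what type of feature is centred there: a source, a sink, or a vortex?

At P (2.9, 1.7) the arrows circulate clockwise. Divergence ≈0, curl about -3 — near-zero divergence with nonzero curl is a vortex.

vortex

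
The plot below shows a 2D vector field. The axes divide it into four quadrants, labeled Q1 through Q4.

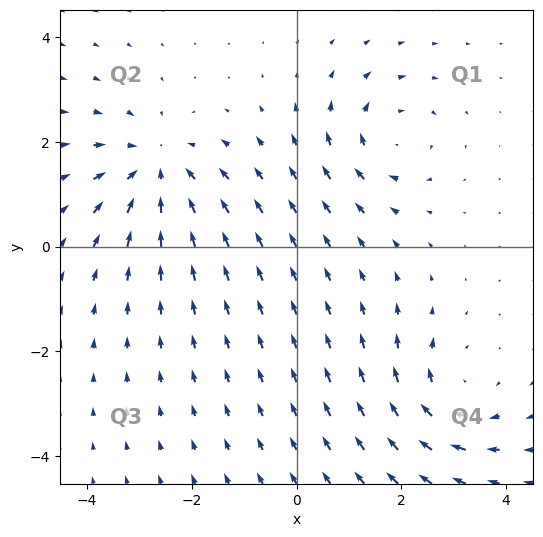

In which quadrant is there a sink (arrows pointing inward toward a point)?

Q2

The sink sits at approximately (-2.7, 1.5), which lies in quadrant Q2. The divergence there is about -4, negative as expected for a sink.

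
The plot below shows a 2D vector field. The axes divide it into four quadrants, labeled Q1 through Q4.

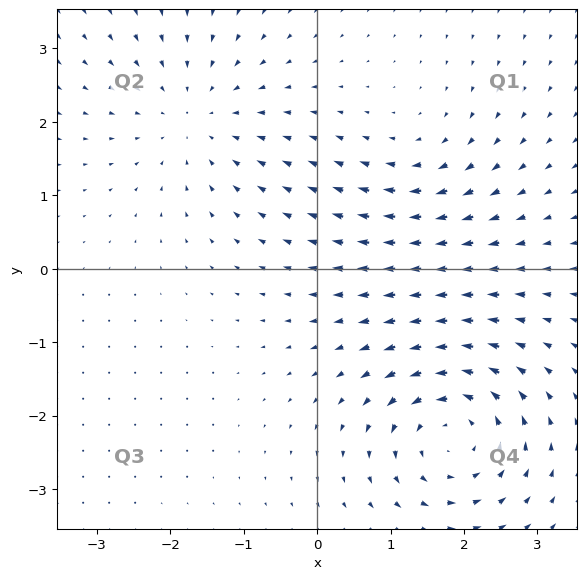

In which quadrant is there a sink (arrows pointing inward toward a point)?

The sink sits at approximately (-1.7, 2.1), which lies in quadrant Q2. The divergence there is about -3, negative as expected for a sink.

Q2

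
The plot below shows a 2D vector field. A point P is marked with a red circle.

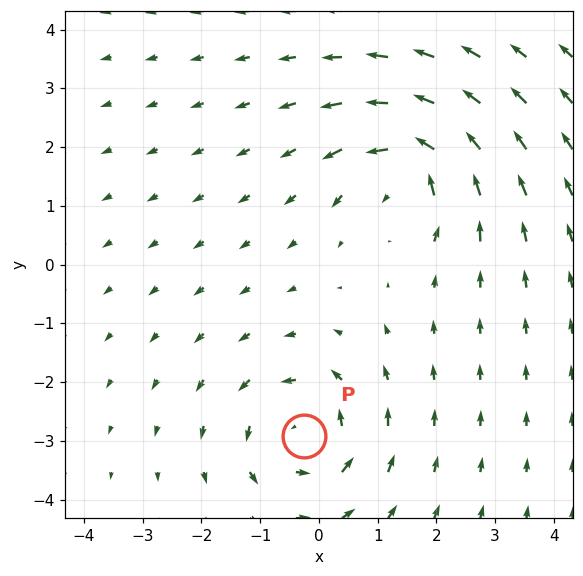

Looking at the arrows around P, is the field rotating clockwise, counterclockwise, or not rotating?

Near P at (-0.3, -2.9) the arrows circulate counterclockwise. The curl (z-component) there is about +5; positive curl means counterclockwise rotation.

counterclockwise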